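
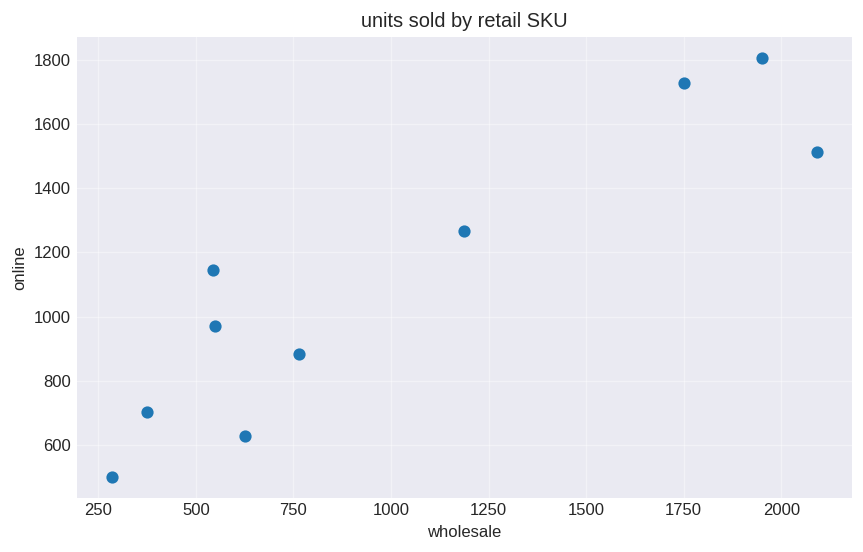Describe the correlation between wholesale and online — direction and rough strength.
positive, strong

Points are positively correlated; strong (|r| ≈ 0.9).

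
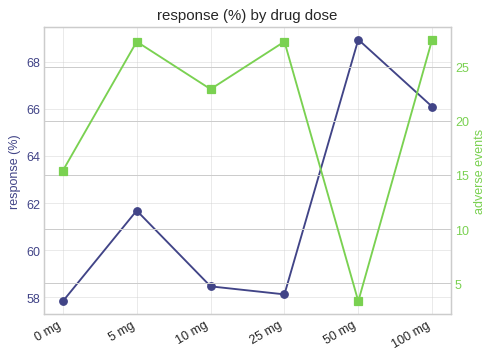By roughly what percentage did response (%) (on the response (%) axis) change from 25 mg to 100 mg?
25 mg ≈ 58, 100 mg ≈ 66; (66 − 58) / 58 ≈ +13.8%.

≈ +13.8%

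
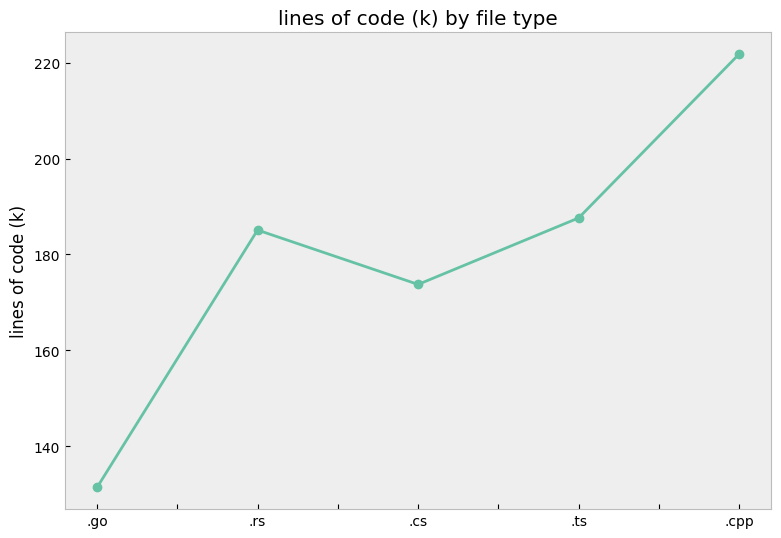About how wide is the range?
≈ 90

Max .cpp ≈ 220, min .go ≈ 130; range ≈ 90.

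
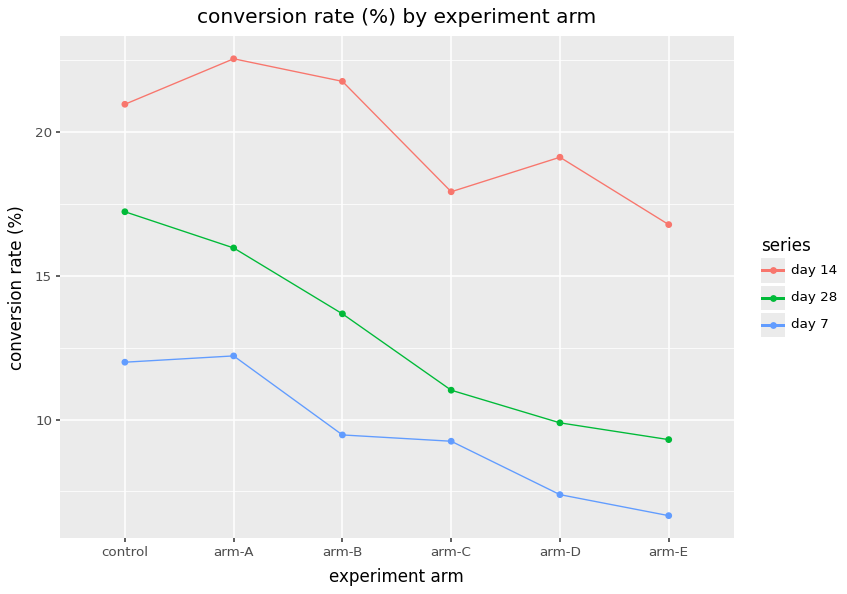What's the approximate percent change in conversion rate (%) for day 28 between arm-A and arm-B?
arm-A ≈ 16, arm-B ≈ 14; (14 − 16) / 16 ≈ -12.5%.

≈ -12.5%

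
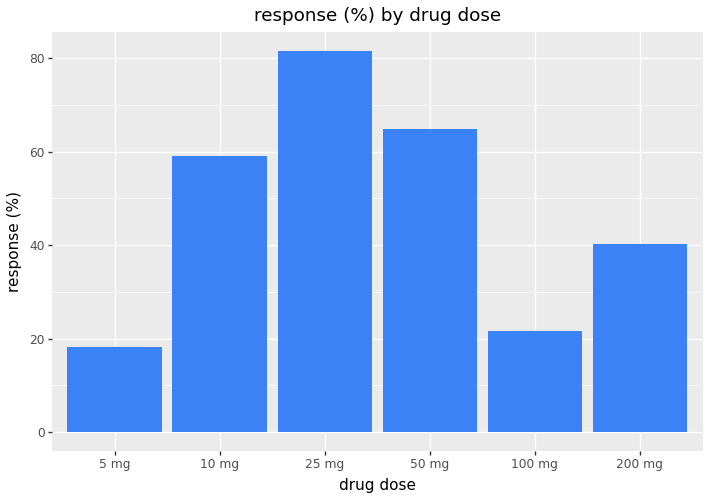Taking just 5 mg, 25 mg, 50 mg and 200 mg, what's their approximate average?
(20 + 80 + 60 + 40) / 4 ≈ 50.

≈ 50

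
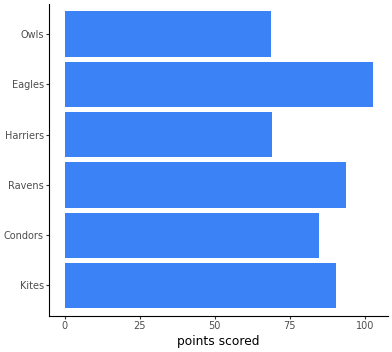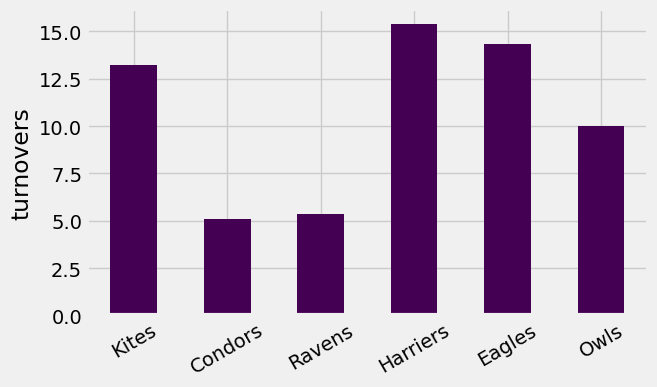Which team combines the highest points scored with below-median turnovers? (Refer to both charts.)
Ravens

Chart 2 median turnovers ≈ 12; below-median teams: Condors, Ravens, Owls. Among those, Ravens has the highest points scored (≈ 90).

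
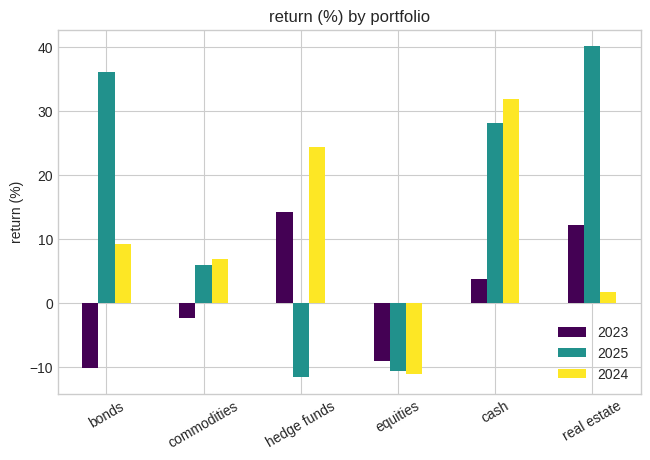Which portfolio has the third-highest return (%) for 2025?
cash

Top 4 for 2025: real estate ≈ 40, bonds ≈ 35, cash ≈ 30, commodities ≈ 5.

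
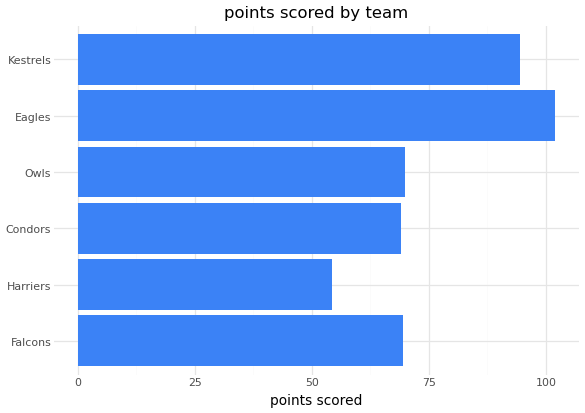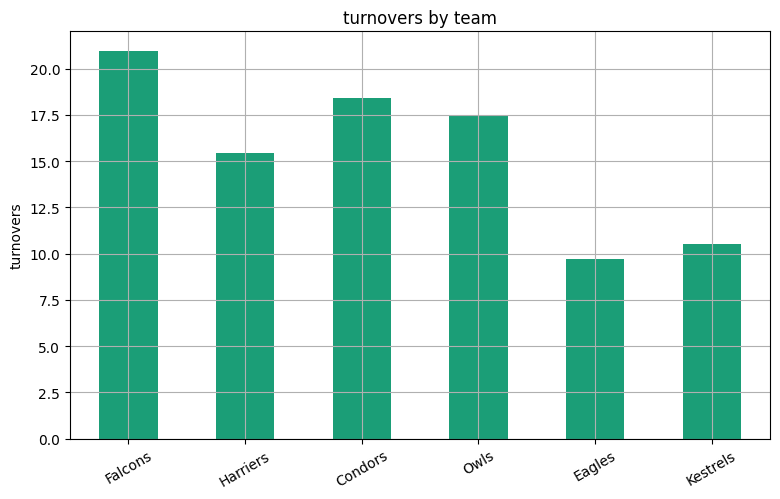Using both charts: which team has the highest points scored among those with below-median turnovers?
Eagles

Chart 2 median turnovers ≈ 16; below-median teams: Harriers, Eagles, Kestrels. Among those, Eagles has the highest points scored (≈ 100).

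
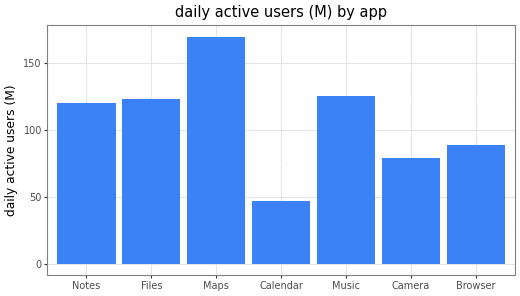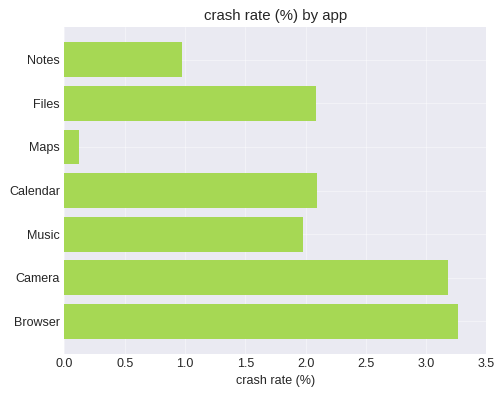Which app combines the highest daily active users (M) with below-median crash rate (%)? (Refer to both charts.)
Chart 2 median crash rate (%) ≈ 2; below-median apps: Notes, Maps, Music. Among those, Maps has the highest daily active users (M) (≈ 160).

Maps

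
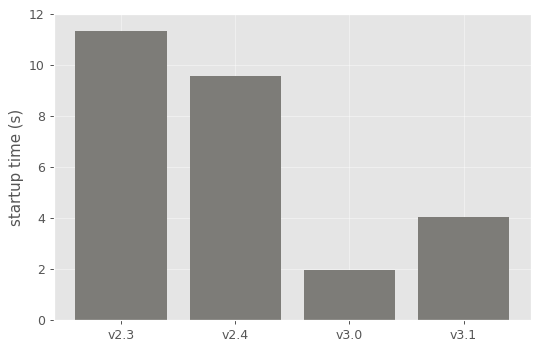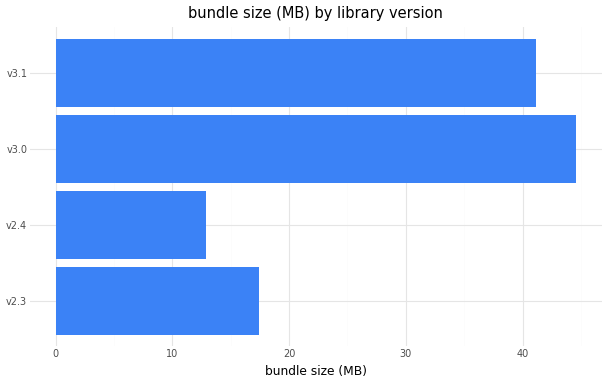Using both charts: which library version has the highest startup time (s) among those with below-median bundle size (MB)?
v2.3

Chart 2 median bundle size (MB) ≈ 30; below-median library versions: v2.3, v2.4. Among those, v2.3 has the highest startup time (s) (≈ 12).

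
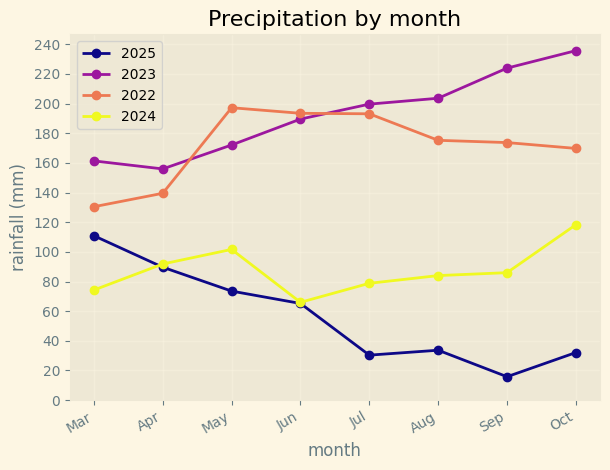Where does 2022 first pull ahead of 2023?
Apr: 2022 ≈ 140 vs 2023 ≈ 160 (not yet); May: 2022 ≈ 200 vs 2023 ≈ 180 (first crossover).

May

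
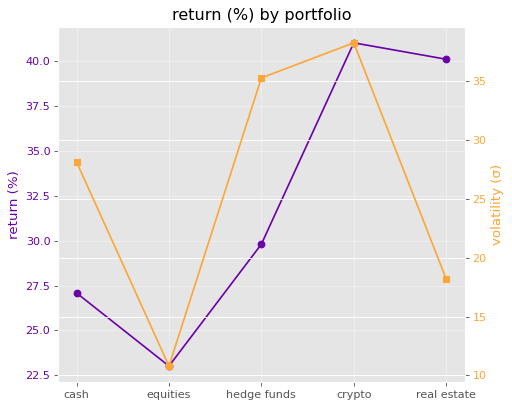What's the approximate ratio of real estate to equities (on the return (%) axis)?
≈ 1.67×

real estate ≈ 40, equities ≈ 24; 40/24 ≈ 1.67.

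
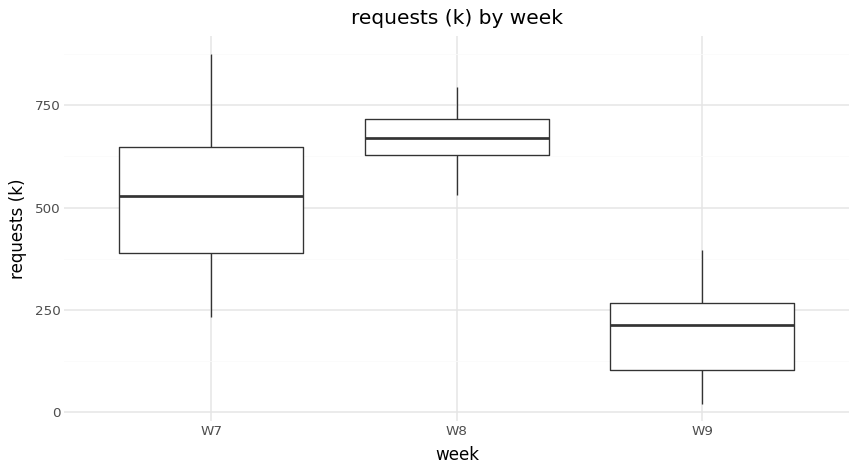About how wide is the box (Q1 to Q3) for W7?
Q3 ≈ 650, Q1 ≈ 400; IQR ≈ 250.

≈ 250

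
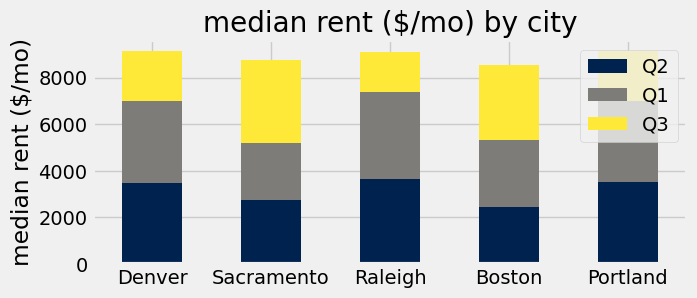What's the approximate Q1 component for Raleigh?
≈ 3000

Q1 top ≈ 7000, bottom ≈ 4000; segment ≈ 3000.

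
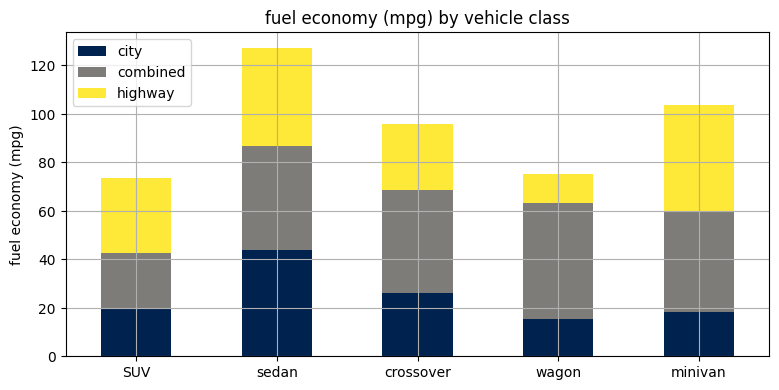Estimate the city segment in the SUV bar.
≈ 20

city top ≈ 20, bottom ≈ 0; segment ≈ 20.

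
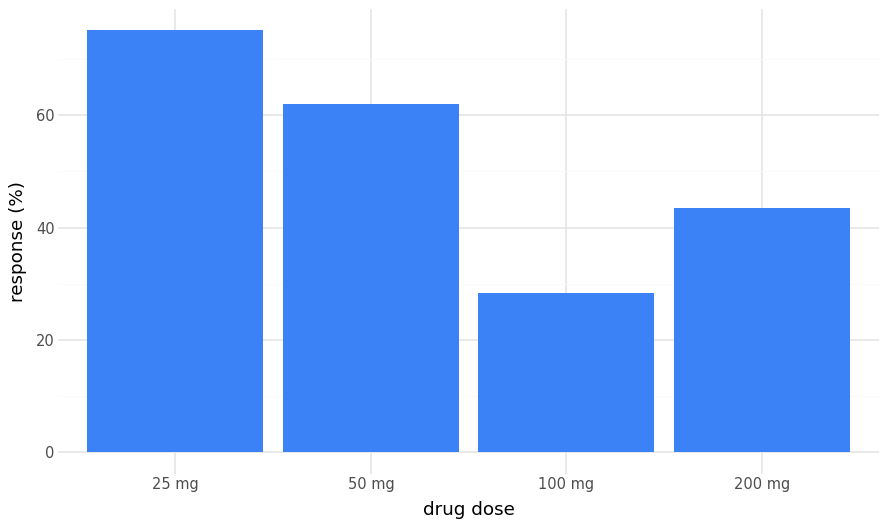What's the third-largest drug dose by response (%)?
Top 4: 25 mg ≈ 80, 50 mg ≈ 60, 200 mg ≈ 40, 100 mg ≈ 30.

200 mg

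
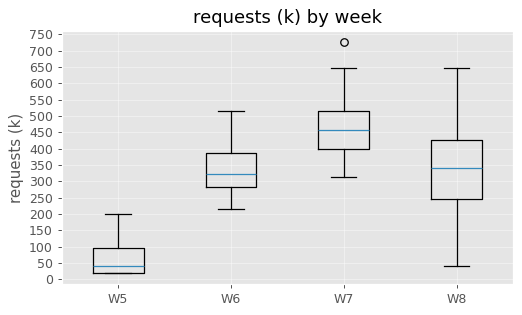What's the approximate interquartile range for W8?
Q3 ≈ 450, Q1 ≈ 250; IQR ≈ 200.

≈ 200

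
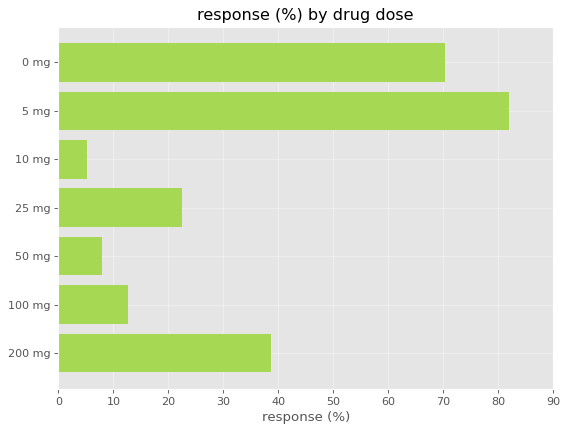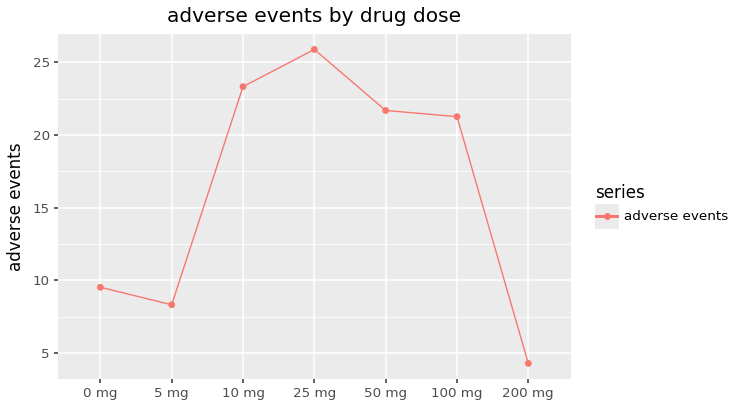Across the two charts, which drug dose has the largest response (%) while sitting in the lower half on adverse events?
5 mg

Chart 2 median adverse events ≈ 20; below-median drug doses: 0 mg, 5 mg, 200 mg. Among those, 5 mg has the highest response (%) (≈ 80).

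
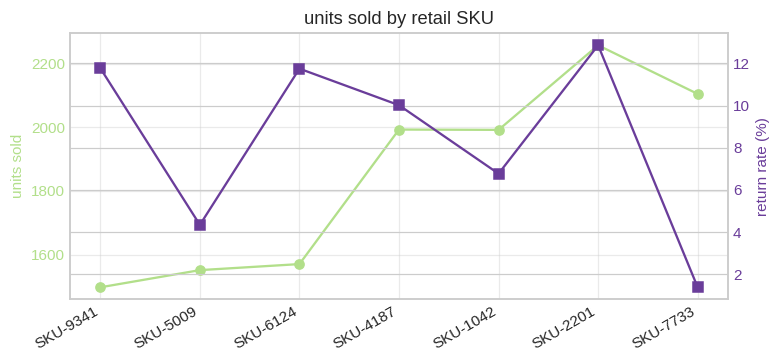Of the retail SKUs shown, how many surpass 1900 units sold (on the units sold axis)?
4

Above 1900: SKU-4187, SKU-1042, SKU-2201, SKU-7733.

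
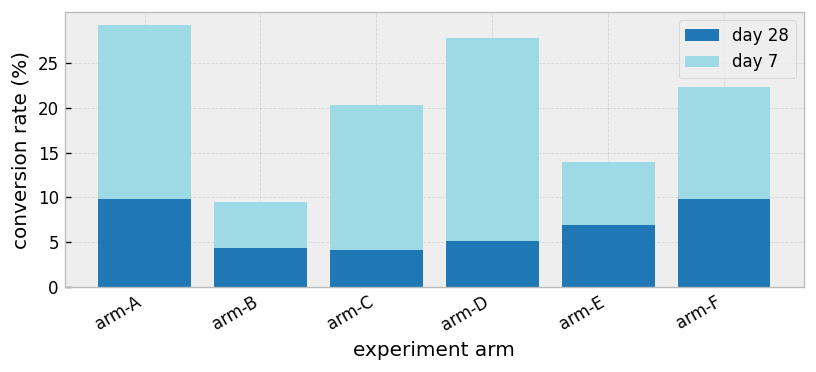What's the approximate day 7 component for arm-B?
≈ 5

day 7 top ≈ 10, bottom ≈ 5; segment ≈ 5.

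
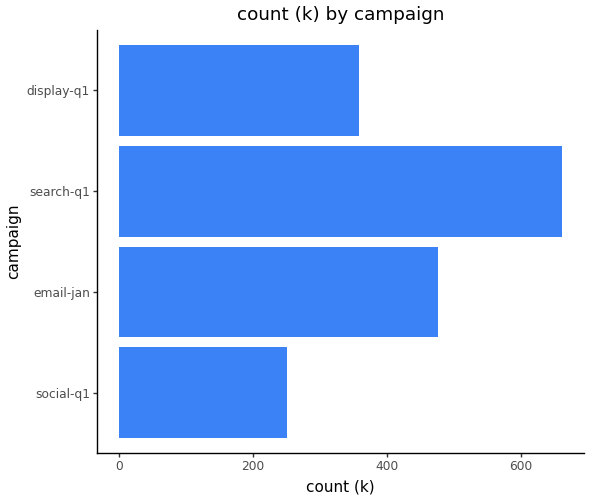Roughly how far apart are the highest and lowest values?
≈ 400

Max search-q1 ≈ 700, min social-q1 ≈ 300; range ≈ 400.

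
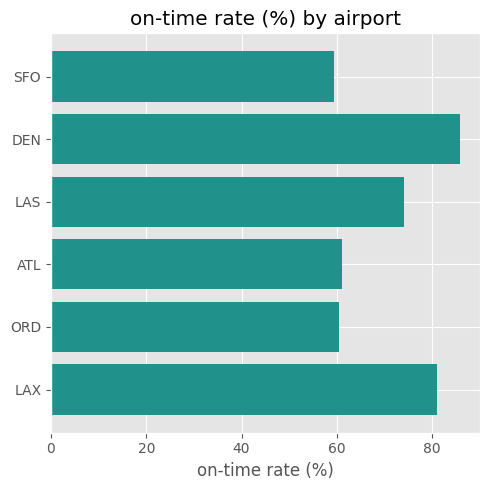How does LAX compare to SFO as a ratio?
LAX ≈ 80, SFO ≈ 60; 80/60 ≈ 1.33.

≈ 1.33×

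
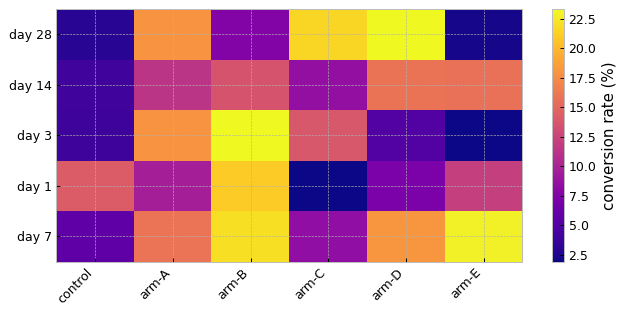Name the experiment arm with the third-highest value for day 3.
arm-C

Top 4 for day 3: arm-B ≈ 24, arm-A ≈ 18, arm-C ≈ 14, arm-D ≈ 4.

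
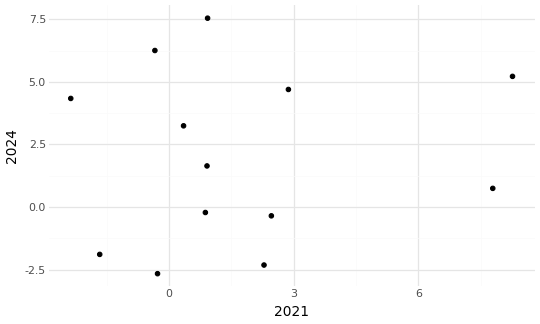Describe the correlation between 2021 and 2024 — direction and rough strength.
no clear correlation

Points are roughly uncorrelated; weak (|r| ≈ 0.1).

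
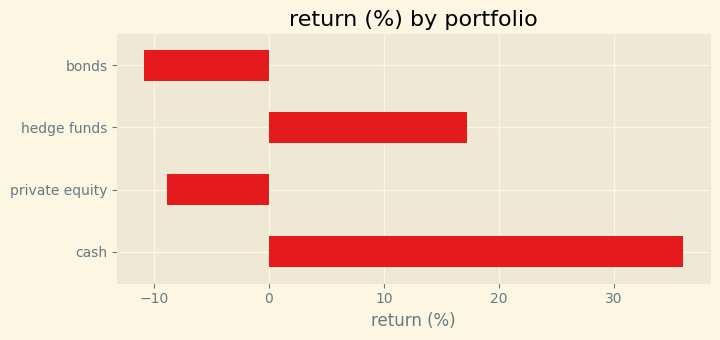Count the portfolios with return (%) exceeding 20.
1

Above 20: cash.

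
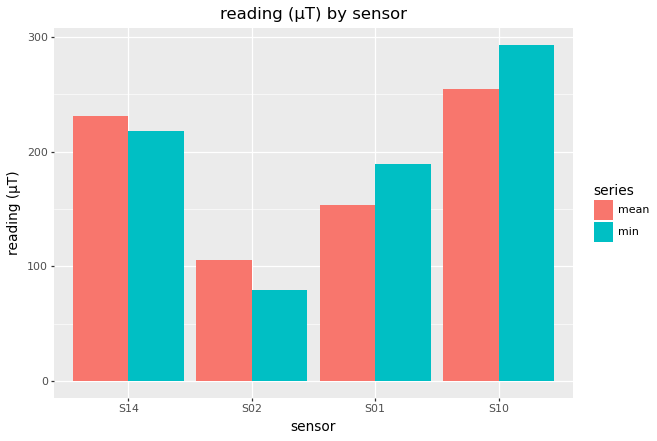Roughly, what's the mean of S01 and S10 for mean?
(150 + 250) / 2 ≈ 200.

≈ 200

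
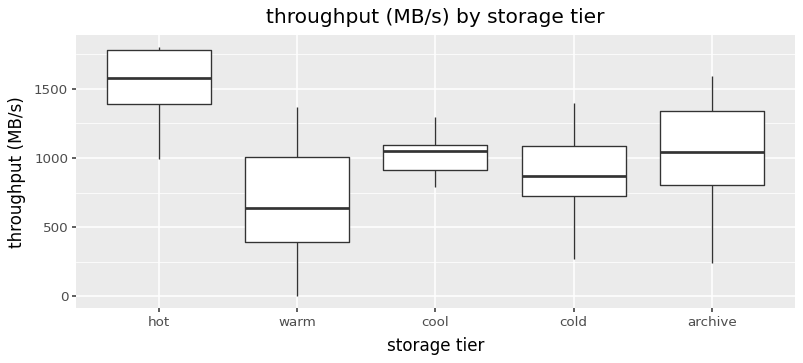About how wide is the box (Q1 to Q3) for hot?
≈ 400

Q3 ≈ 1800, Q1 ≈ 1400; IQR ≈ 400.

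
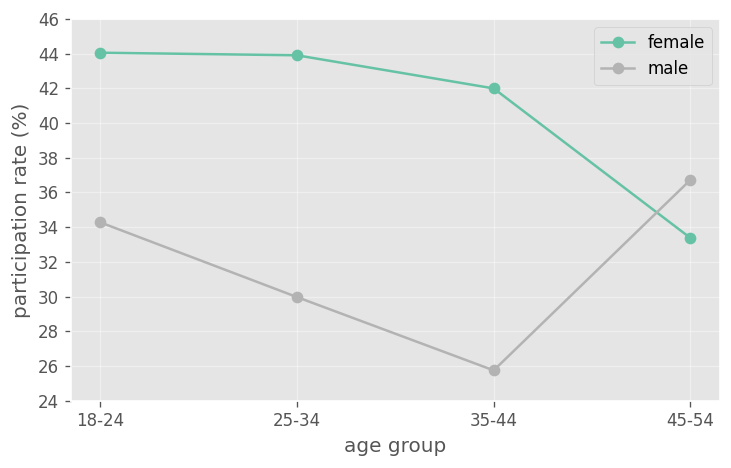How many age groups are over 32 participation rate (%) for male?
2

Above 32: 18-24, 45-54.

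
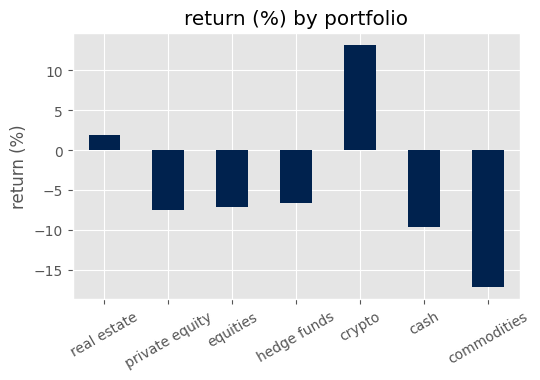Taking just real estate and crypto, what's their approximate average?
≈ 8

(0 + 15) / 2 ≈ 8.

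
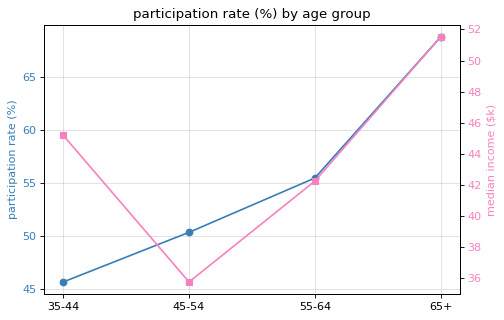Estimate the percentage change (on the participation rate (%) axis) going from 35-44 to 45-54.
35-44 ≈ 46, 45-54 ≈ 50; (50 − 46) / 46 ≈ +8.7%.

≈ +8.7%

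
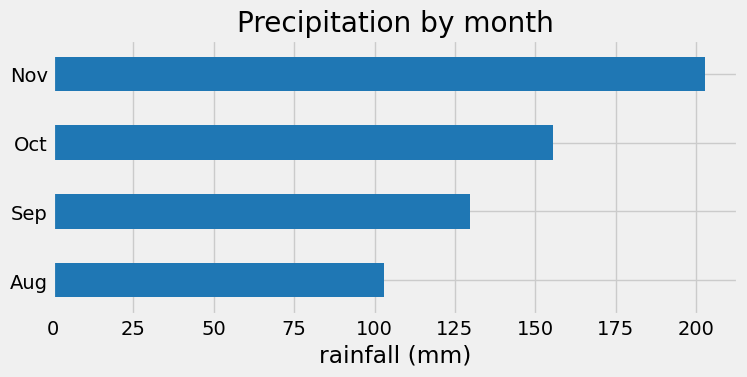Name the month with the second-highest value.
Top 3: Nov ≈ 200, Oct ≈ 160, Sep ≈ 120.

Oct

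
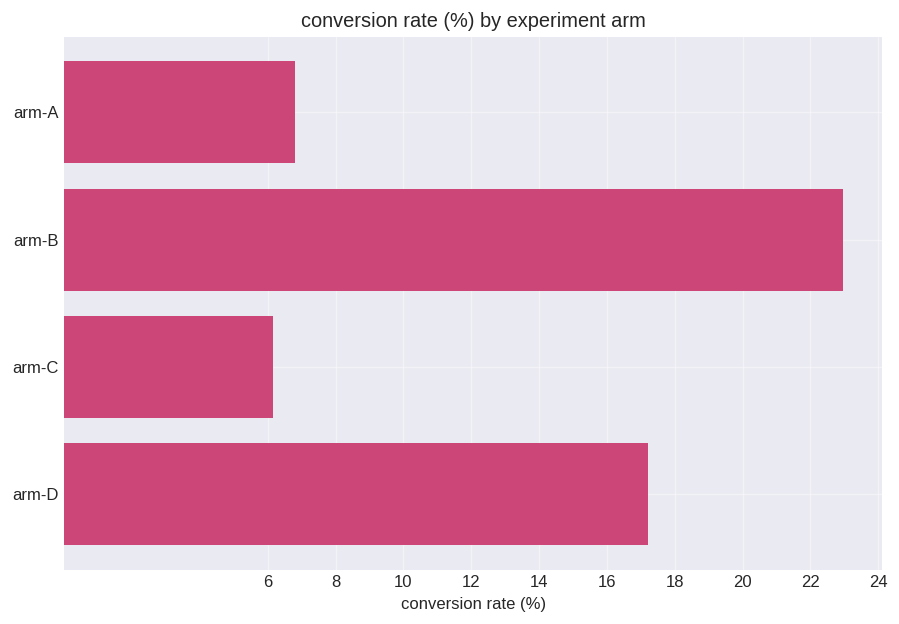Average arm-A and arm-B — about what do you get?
≈ 14

(6 + 22) / 2 ≈ 14.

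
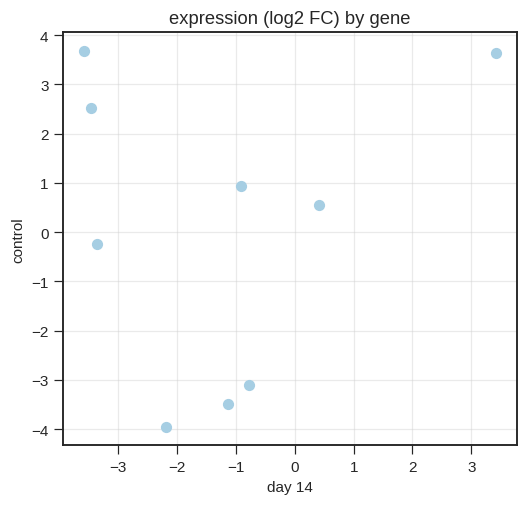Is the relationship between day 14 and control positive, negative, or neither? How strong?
no clear correlation

Points are roughly uncorrelated; weak (|r| ≈ 0.1).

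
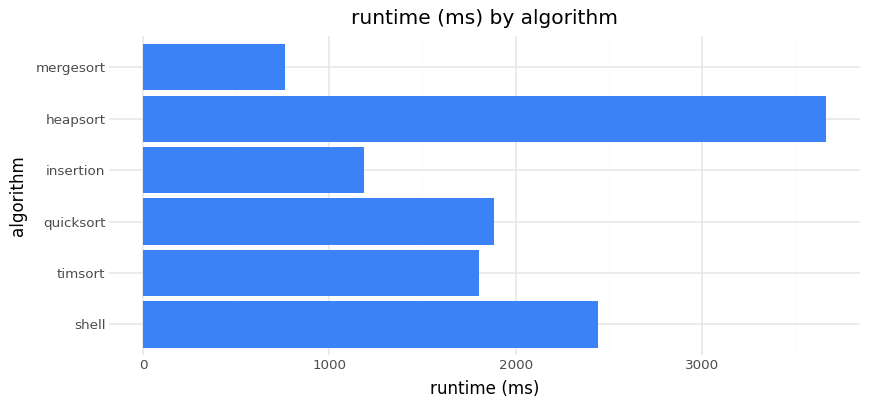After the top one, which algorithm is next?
Top 3: heapsort ≈ 3500, shell ≈ 2500, quicksort ≈ 2000.

shell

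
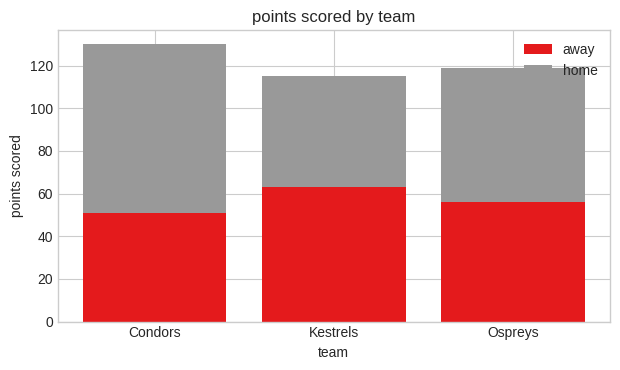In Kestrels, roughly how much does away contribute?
≈ 60

away top ≈ 60, bottom ≈ 0; segment ≈ 60.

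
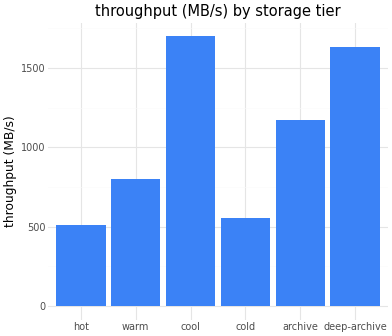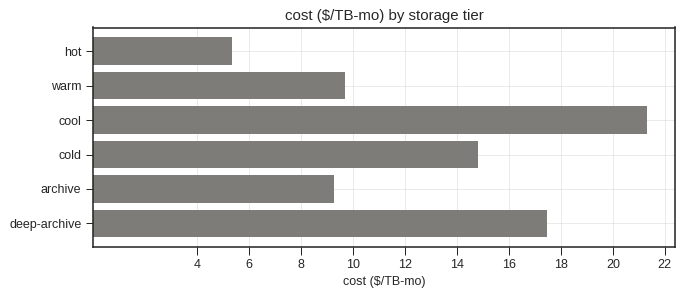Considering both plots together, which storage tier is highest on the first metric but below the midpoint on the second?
Chart 2 median cost ($/TB-mo) ≈ 12; below-median storage tiers: hot, warm, archive. Among those, archive has the highest throughput (MB/s) (≈ 1200).

archive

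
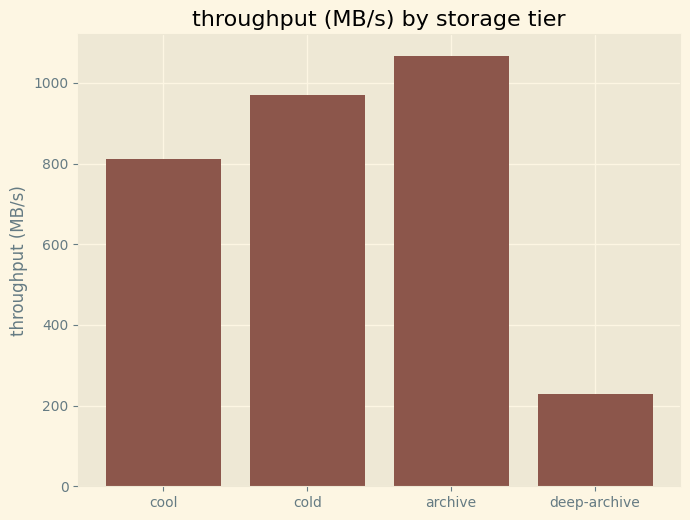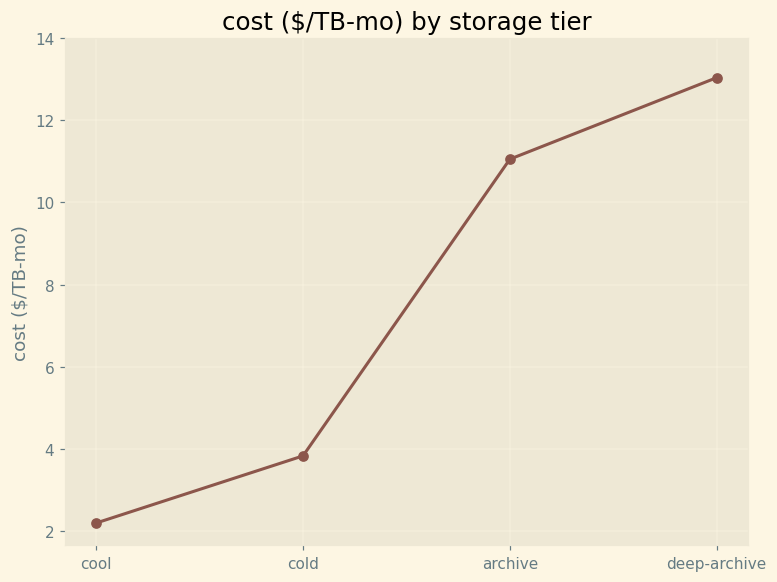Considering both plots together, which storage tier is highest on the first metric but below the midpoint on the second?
cold

Chart 2 median cost ($/TB-mo) ≈ 8; below-median storage tiers: cool, cold. Among those, cold has the highest throughput (MB/s) (≈ 1000).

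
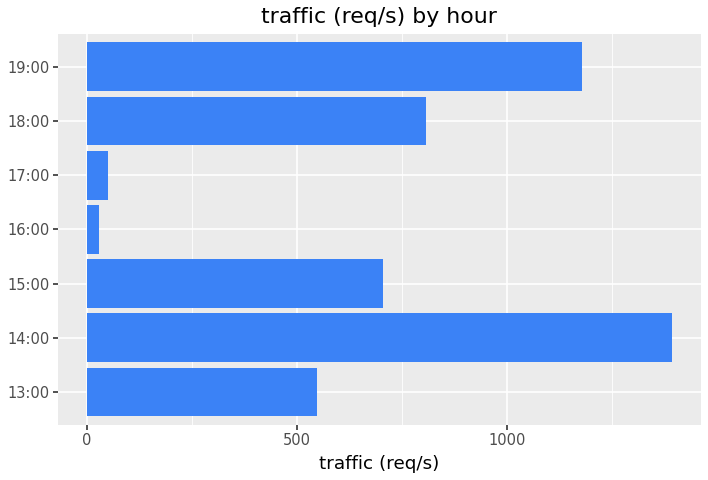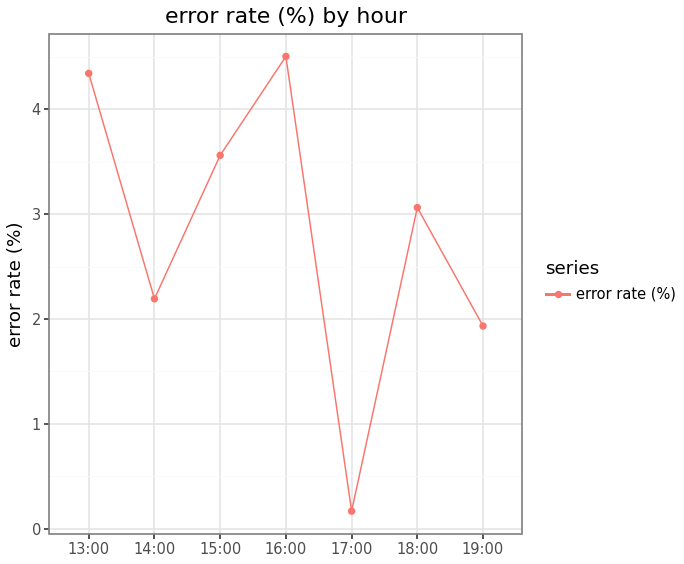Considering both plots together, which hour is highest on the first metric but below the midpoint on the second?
14:00

Chart 2 median error rate (%) ≈ 3; below-median hours: 14:00, 17:00, 19:00. Among those, 14:00 has the highest traffic (req/s) (≈ 1400).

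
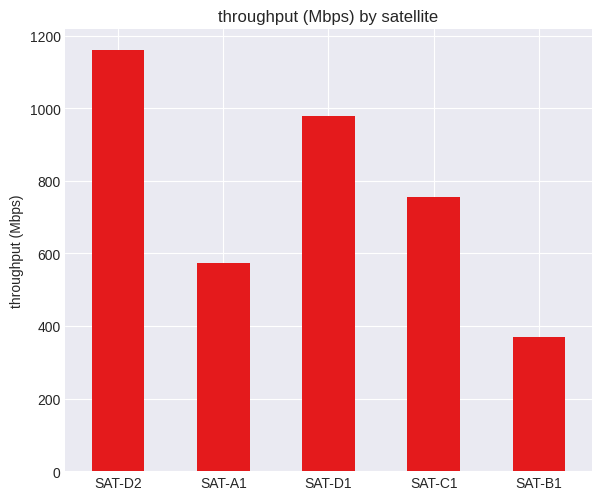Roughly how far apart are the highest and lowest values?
≈ 800

Max SAT-D2 ≈ 1200, min SAT-B1 ≈ 400; range ≈ 800.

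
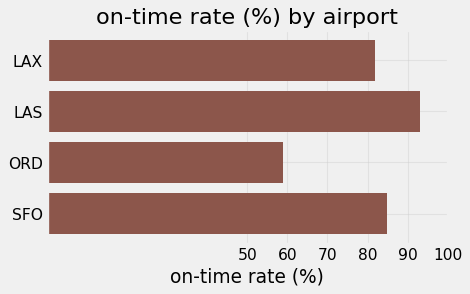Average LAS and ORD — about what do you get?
(90 + 60) / 2 ≈ 75.

≈ 75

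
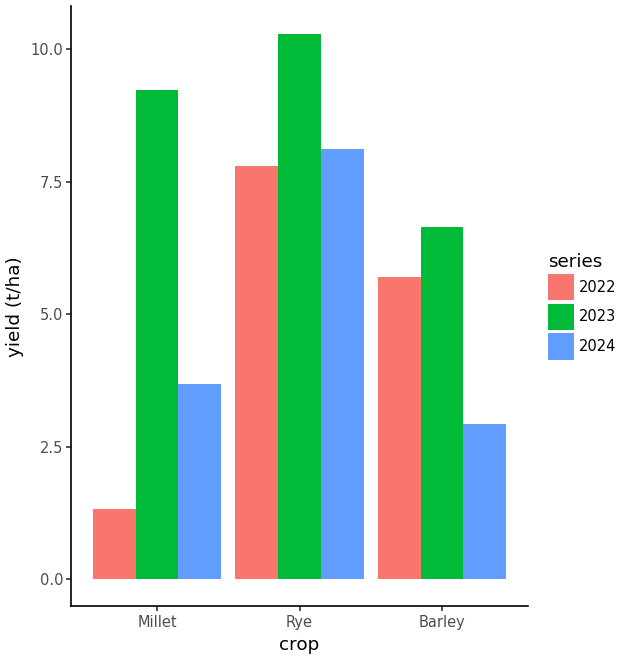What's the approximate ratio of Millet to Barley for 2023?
≈ 1.29×

Millet ≈ 9, Barley ≈ 7; 9/7 ≈ 1.29.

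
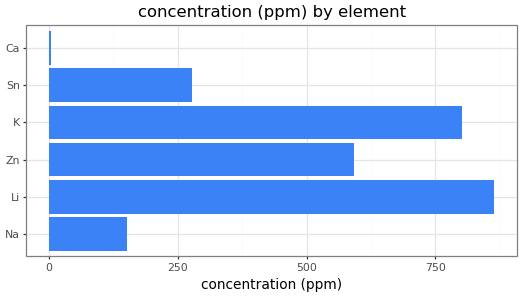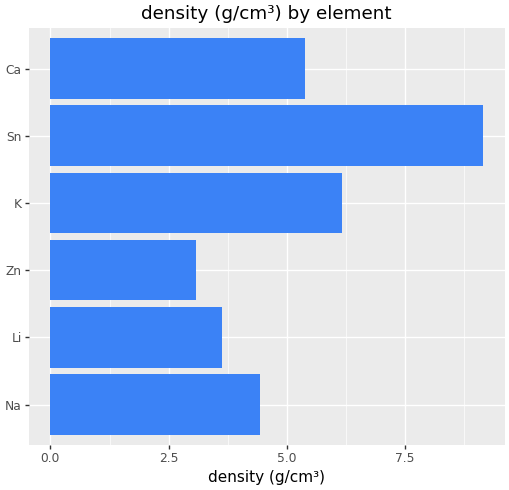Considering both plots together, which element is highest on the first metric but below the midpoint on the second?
Li

Chart 2 median density (g/cm³) ≈ 5; below-median elements: Na, Li, Zn. Among those, Li has the highest concentration (ppm) (≈ 900).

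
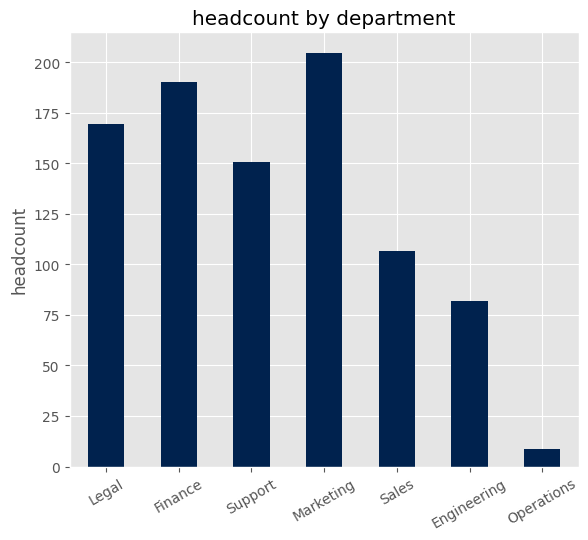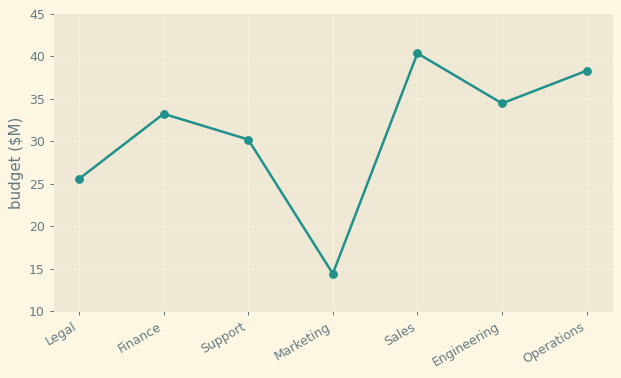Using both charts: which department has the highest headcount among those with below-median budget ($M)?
Chart 2 median budget ($M) ≈ 35; below-median departments: Legal, Support, Marketing. Among those, Marketing has the highest headcount (≈ 200).

Marketing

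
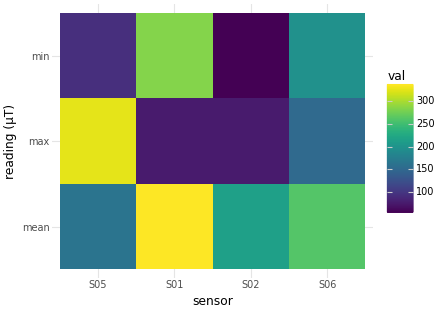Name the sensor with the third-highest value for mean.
S02

Top 4 for mean: S01 ≈ 350, S06 ≈ 275, S02 ≈ 225, S05 ≈ 175.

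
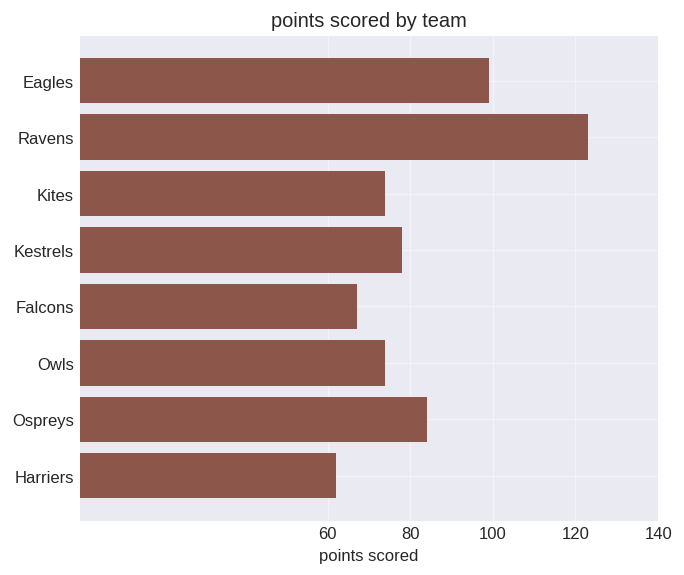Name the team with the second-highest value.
Eagles

Top 3: Ravens ≈ 120, Eagles ≈ 100, Ospreys ≈ 80.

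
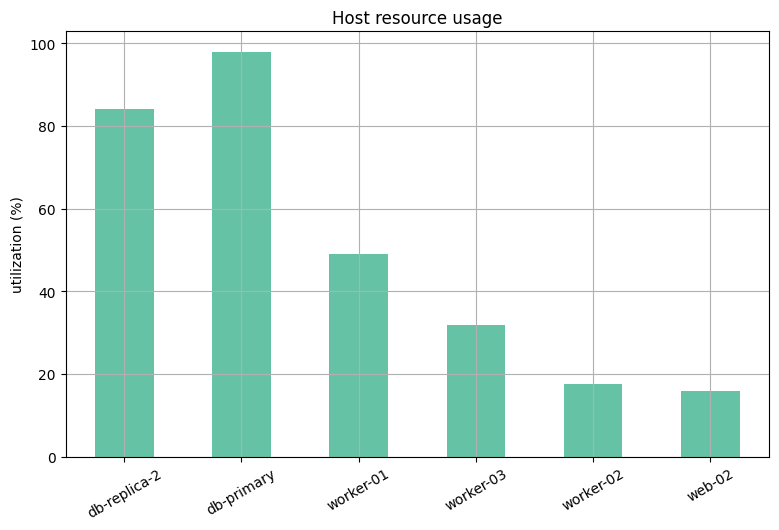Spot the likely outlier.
db-primary ≈ 100; the rest sit between ≈ 20 and ≈ 80.

db-primary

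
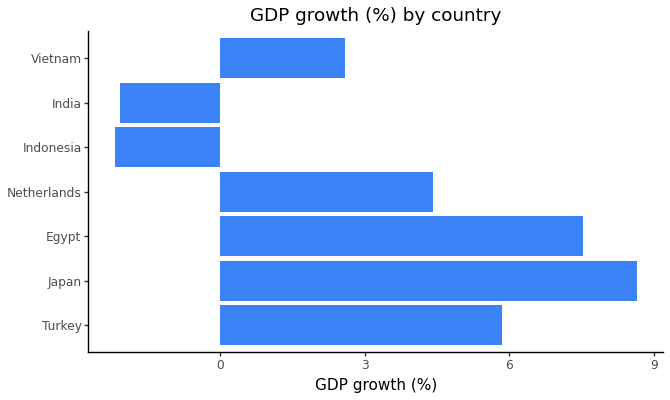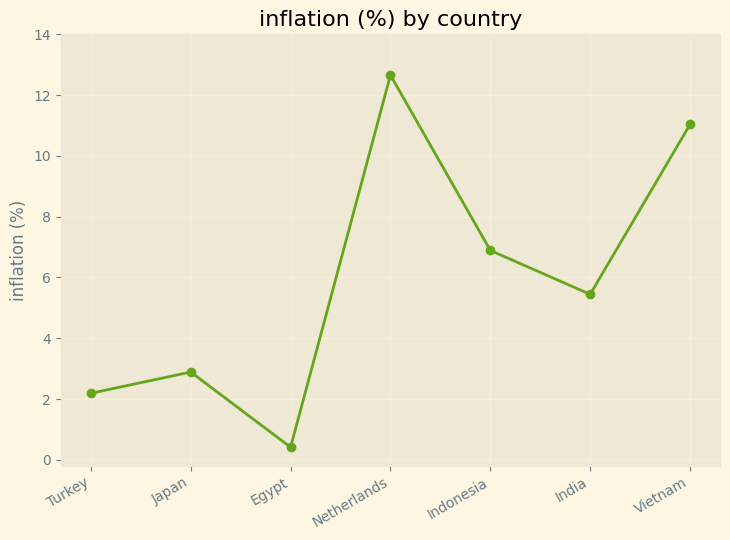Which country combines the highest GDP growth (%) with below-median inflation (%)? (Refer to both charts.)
Japan

Chart 2 median inflation (%) ≈ 6; below-median countries: Turkey, Japan, Egypt. Among those, Japan has the highest GDP growth (%) (≈ 9).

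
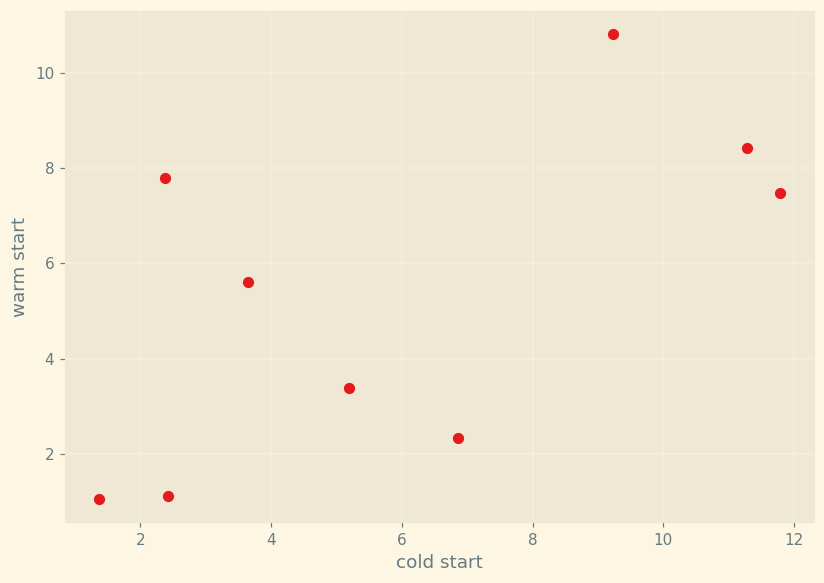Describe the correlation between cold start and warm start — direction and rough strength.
positive, moderate

Points are positively correlated; moderate (|r| ≈ 0.6).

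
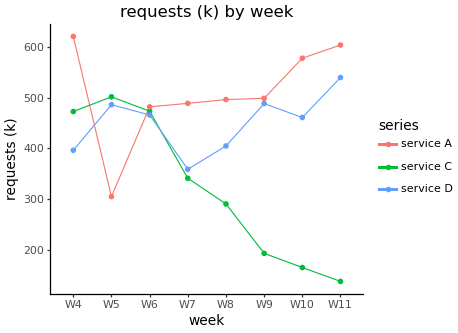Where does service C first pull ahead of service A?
W4: service C ≈ 450 vs service A ≈ 600 (not yet); W5: service C ≈ 500 vs service A ≈ 300 (first crossover).

W5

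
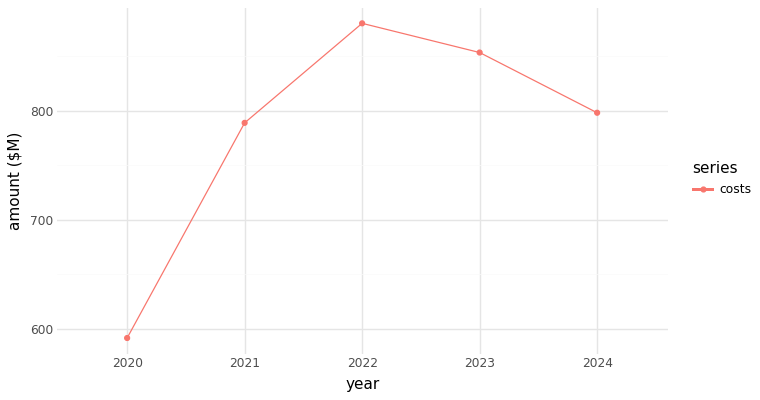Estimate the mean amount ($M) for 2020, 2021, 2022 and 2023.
≈ 781

(600 + 800 + 875 + 850) / 4 ≈ 781.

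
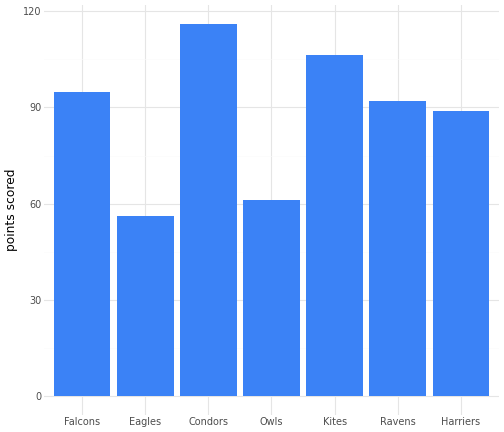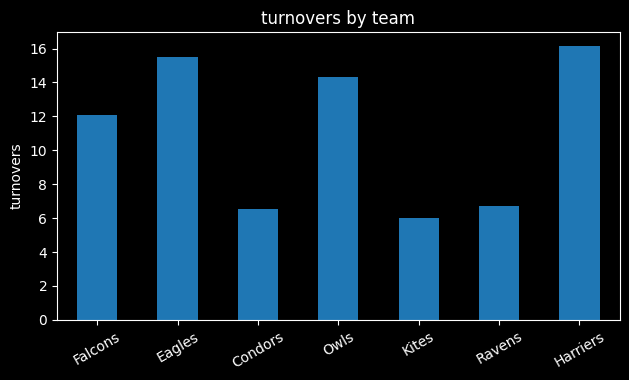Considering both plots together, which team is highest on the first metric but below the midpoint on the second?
Chart 2 median turnovers ≈ 12; below-median teams: Condors, Kites, Ravens. Among those, Condors has the highest points scored (≈ 120).

Condors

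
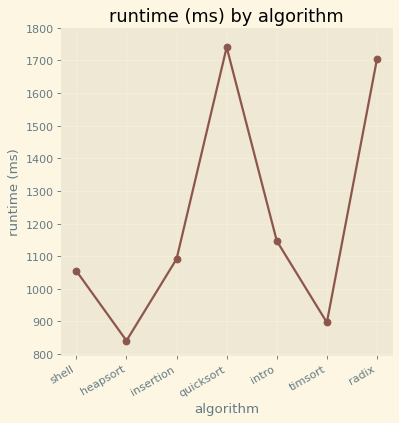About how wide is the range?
Max quicksort ≈ 1700, min heapsort ≈ 800; range ≈ 900.

≈ 900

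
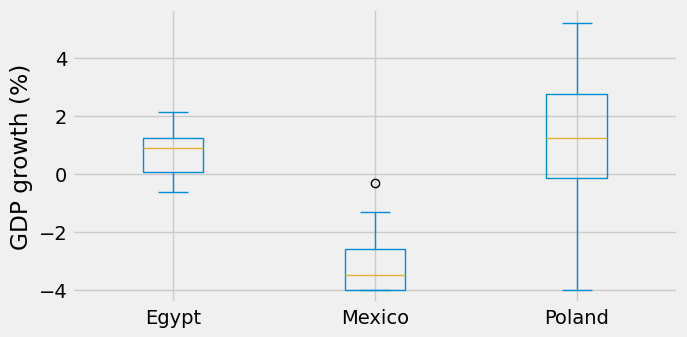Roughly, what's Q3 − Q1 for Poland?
≈ 3.0

Q3 ≈ 3.0, Q1 ≈ 0.0; IQR ≈ 3.0.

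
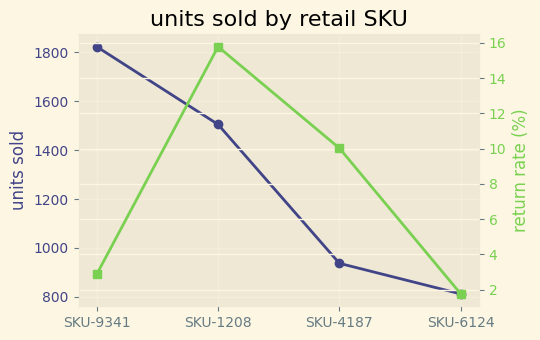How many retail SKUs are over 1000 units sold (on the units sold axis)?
Above 1000: SKU-9341, SKU-1208.

2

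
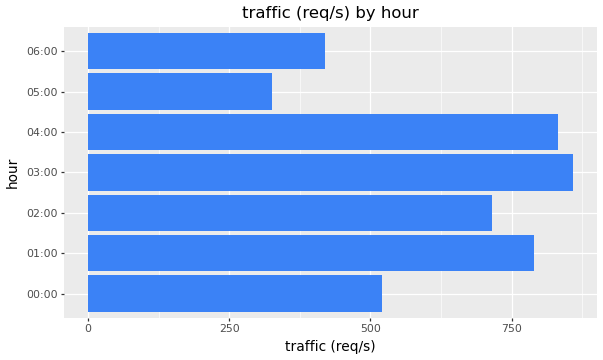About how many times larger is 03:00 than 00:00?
≈ 1.8×

03:00 ≈ 900, 00:00 ≈ 500; 900/500 ≈ 1.8.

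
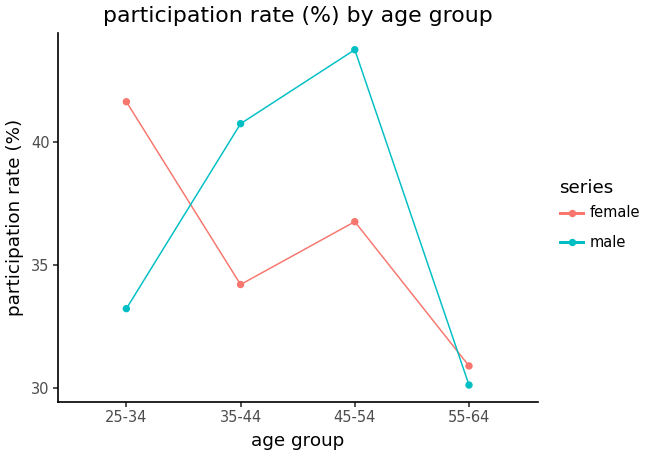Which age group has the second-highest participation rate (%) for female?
Top 3 for female: 25-34 ≈ 42, 45-54 ≈ 36, 35-44 ≈ 34.

45-54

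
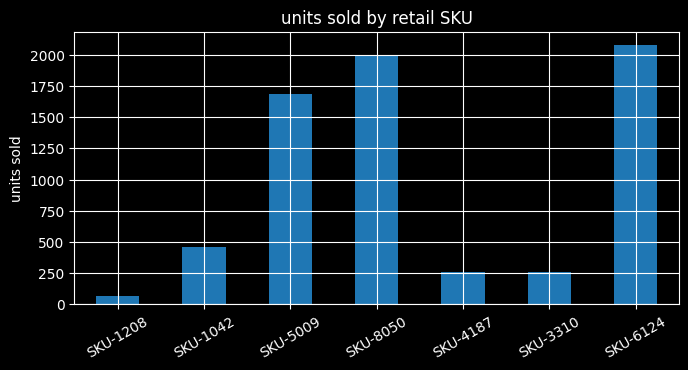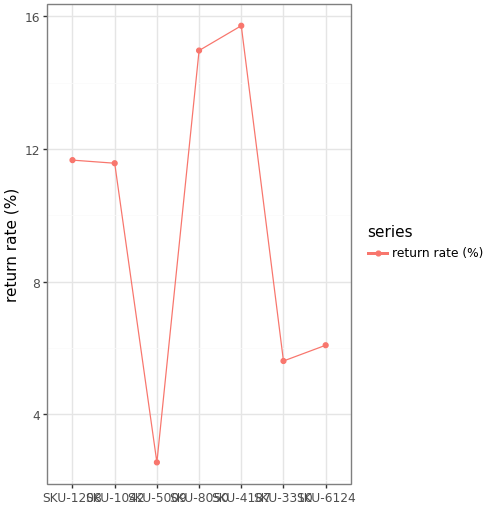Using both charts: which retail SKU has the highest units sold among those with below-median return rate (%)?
SKU-6124

Chart 2 median return rate (%) ≈ 12; below-median retail SKUs: SKU-5009, SKU-3310, SKU-6124. Among those, SKU-6124 has the highest units sold (≈ 2000).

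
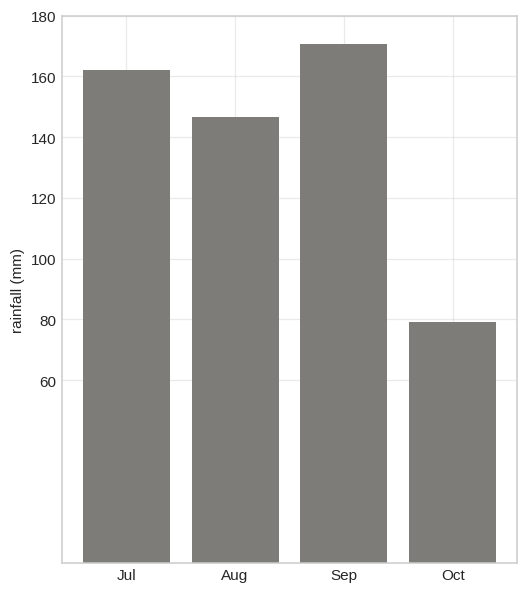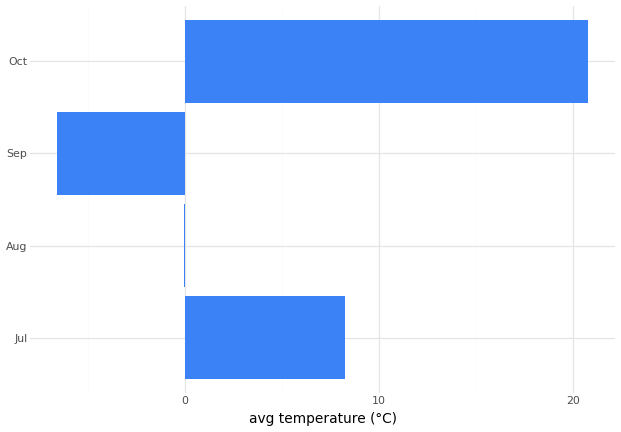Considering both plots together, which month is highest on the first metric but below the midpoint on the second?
Sep

Chart 2 median avg temperature (°C) ≈ 4; below-median months: Aug, Sep. Among those, Sep has the highest rainfall (mm) (≈ 180).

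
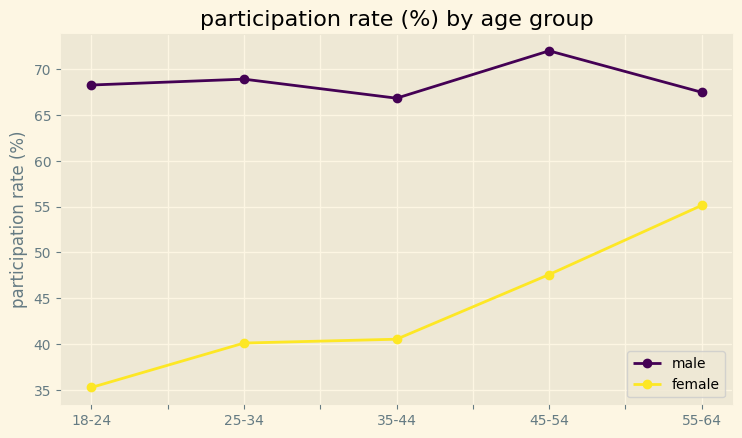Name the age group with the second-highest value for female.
45-54

Top 3 for female: 55-64 ≈ 55, 45-54 ≈ 50, 35-44 ≈ 40.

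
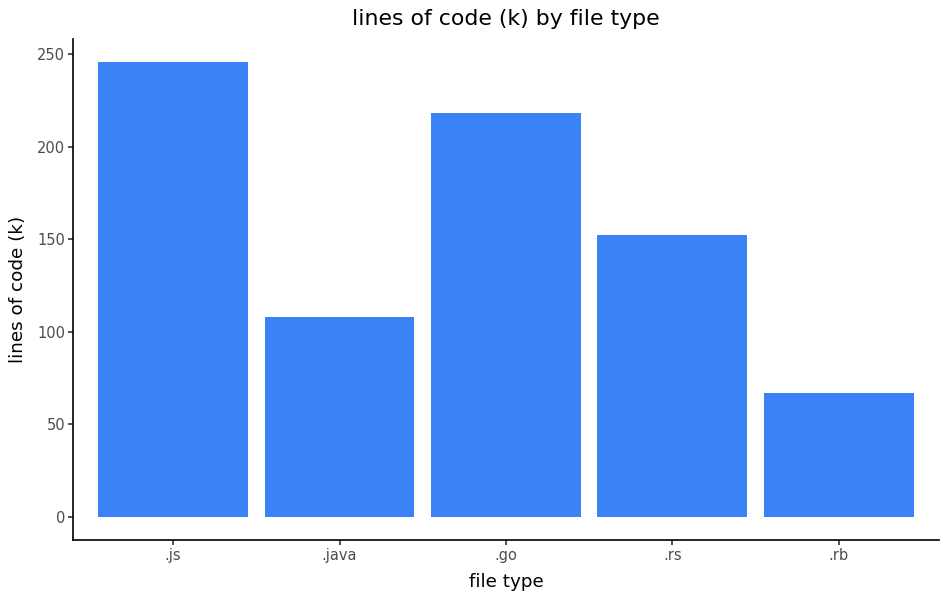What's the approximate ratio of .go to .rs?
≈ 1.5×

.go ≈ 225, .rs ≈ 150; 225/150 ≈ 1.5.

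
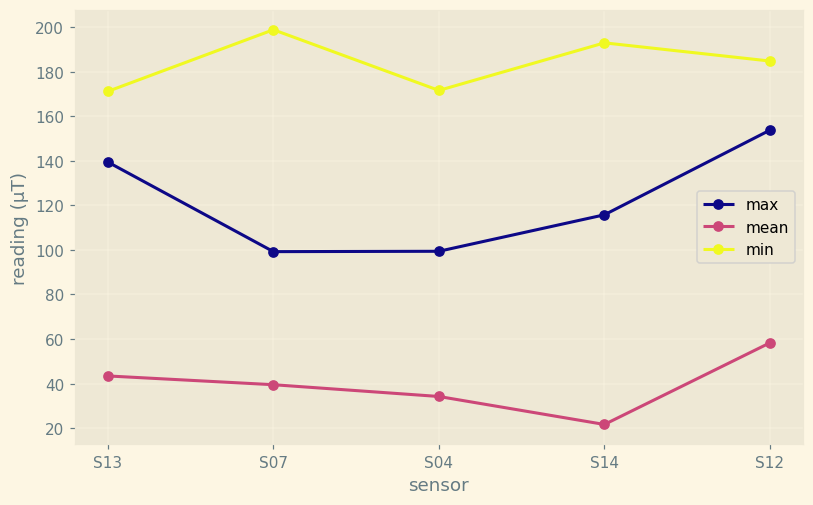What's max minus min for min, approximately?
Max S07 ≈ 200, min S13 ≈ 180; range ≈ 20.

≈ 20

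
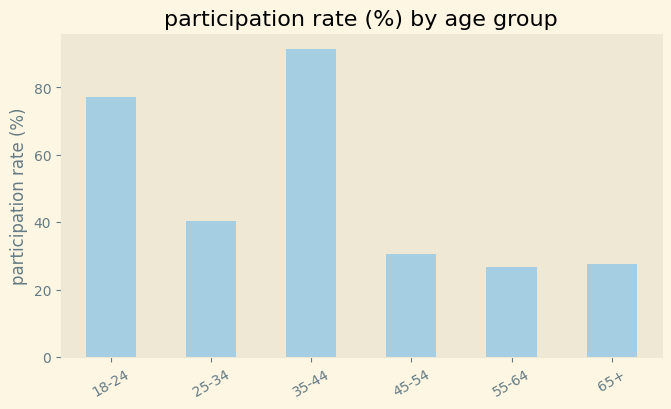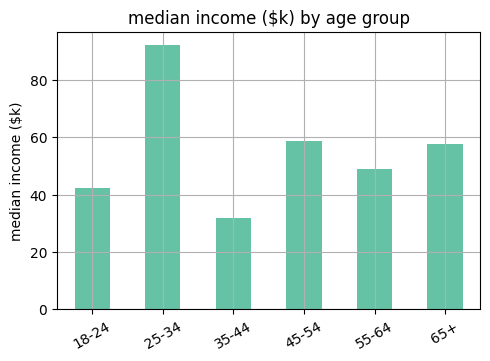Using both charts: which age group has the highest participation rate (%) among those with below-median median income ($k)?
Chart 2 median median income ($k) ≈ 50; below-median age groups: 18-24, 35-44, 55-64. Among those, 35-44 has the highest participation rate (%) (≈ 90).

35-44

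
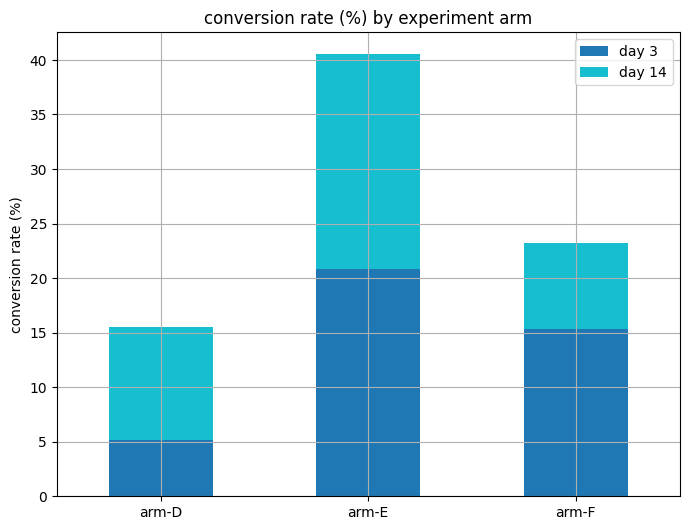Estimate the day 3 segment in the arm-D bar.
day 3 top ≈ 5, bottom ≈ 0; segment ≈ 5.

≈ 5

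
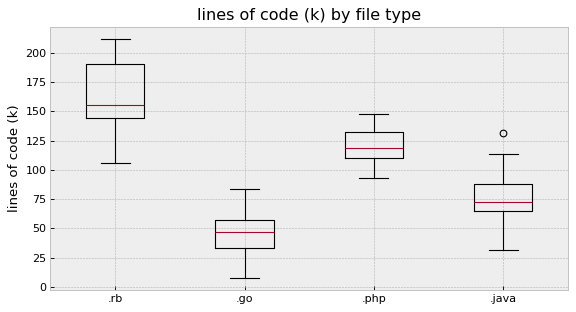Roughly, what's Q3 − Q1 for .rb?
Q3 ≈ 180, Q1 ≈ 140; IQR ≈ 40.

≈ 40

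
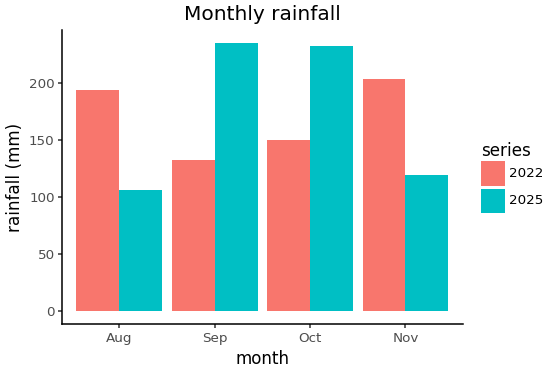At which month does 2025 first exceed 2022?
Sep

Aug: 2025 ≈ 100 vs 2022 ≈ 200 (not yet); Sep: 2025 ≈ 240 vs 2022 ≈ 140 (first crossover).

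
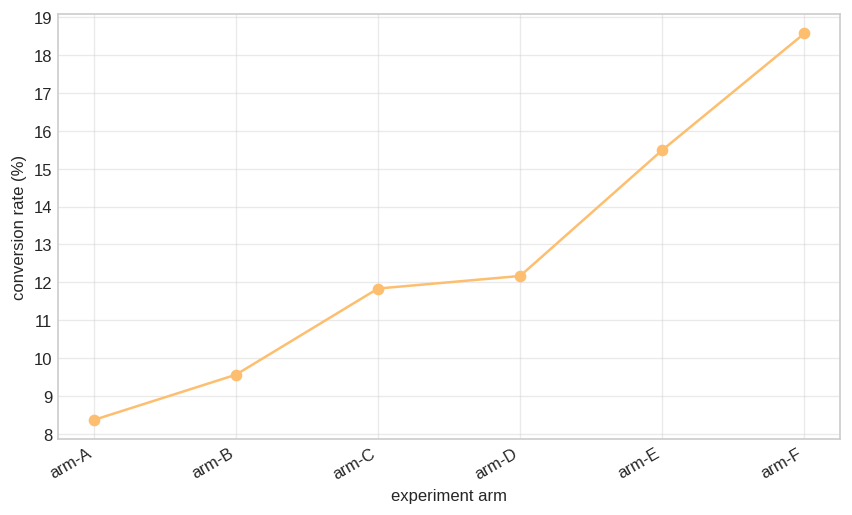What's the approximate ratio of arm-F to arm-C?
≈ 1.58×

arm-F ≈ 19, arm-C ≈ 12; 19/12 ≈ 1.58.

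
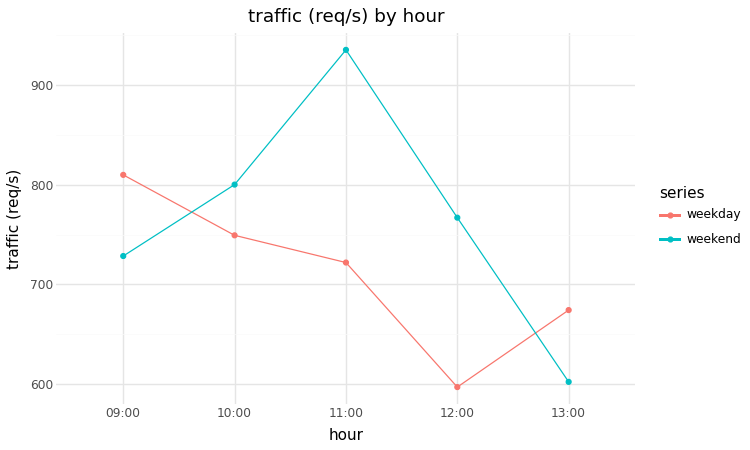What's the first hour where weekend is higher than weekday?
10:00

09:00: weekend ≈ 750 vs weekday ≈ 800 (not yet); 10:00: weekend ≈ 800 vs weekday ≈ 750 (first crossover).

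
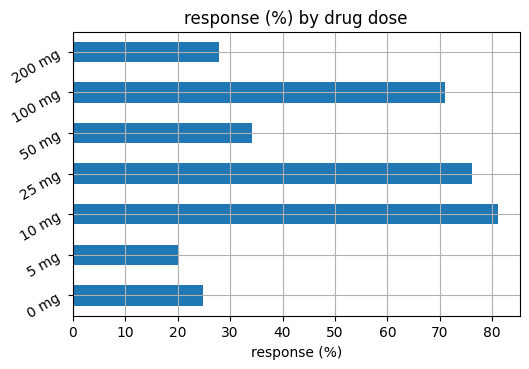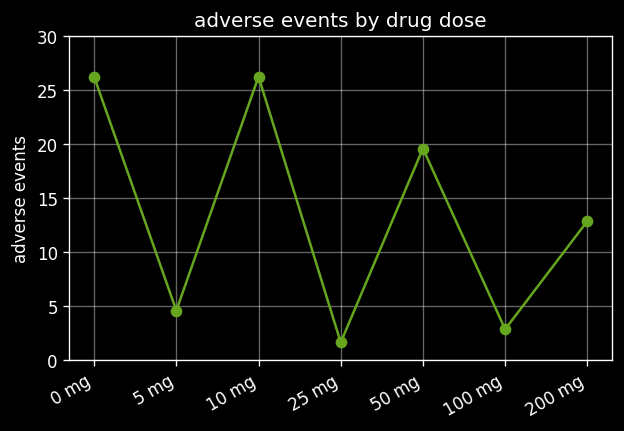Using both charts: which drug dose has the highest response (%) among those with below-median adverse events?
Chart 2 median adverse events ≈ 15; below-median drug doses: 5 mg, 25 mg, 100 mg. Among those, 25 mg has the highest response (%) (≈ 80).

25 mg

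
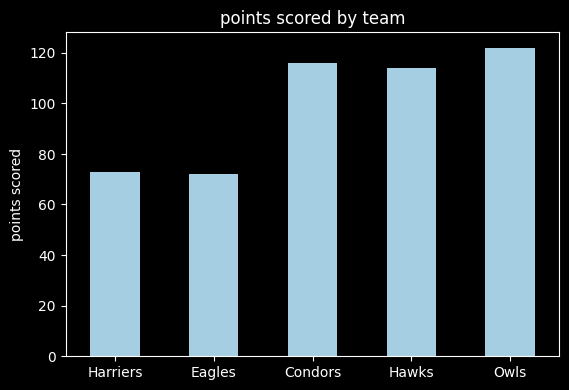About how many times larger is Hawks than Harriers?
Hawks ≈ 120, Harriers ≈ 80; 120/80 ≈ 1.5.

≈ 1.5×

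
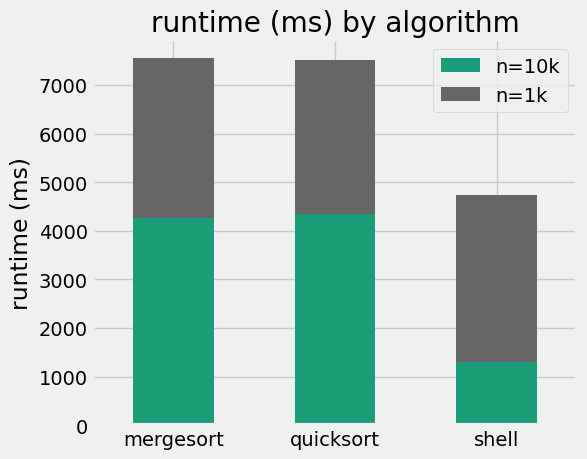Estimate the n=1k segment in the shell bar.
n=1k top ≈ 5000, bottom ≈ 1000; segment ≈ 4000.

≈ 4000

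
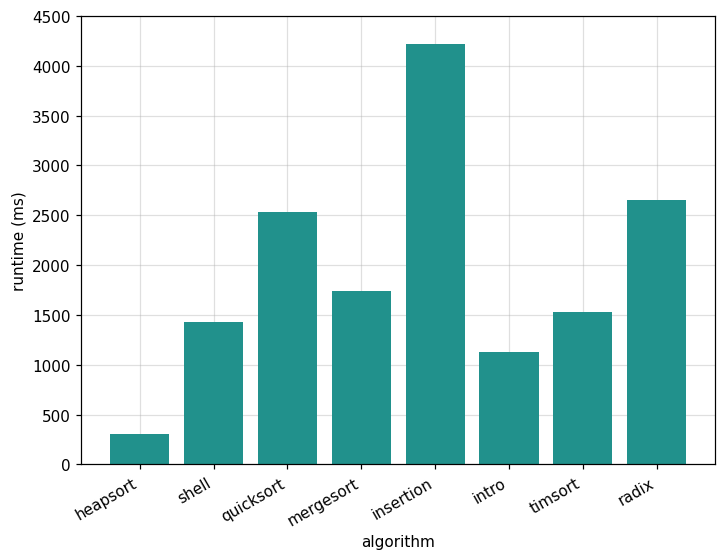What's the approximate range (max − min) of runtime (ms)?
≈ 3500

Max insertion ≈ 4000, min heapsort ≈ 500; range ≈ 3500.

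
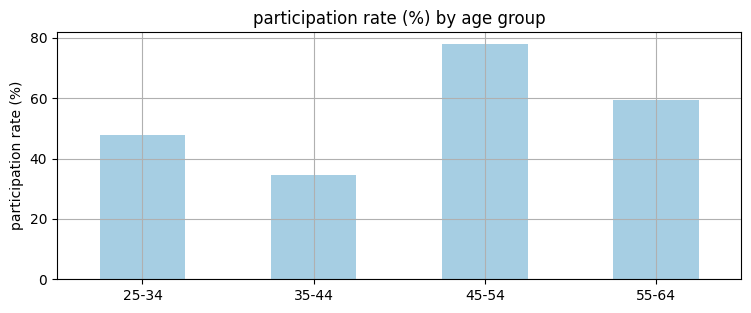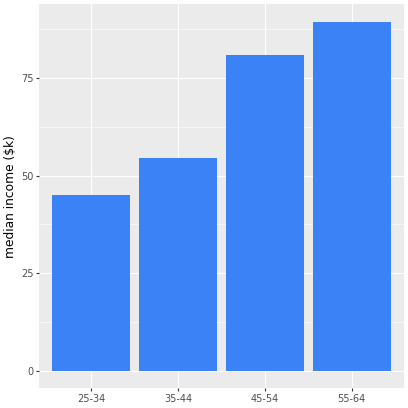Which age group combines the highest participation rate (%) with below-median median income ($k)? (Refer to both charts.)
Chart 2 median median income ($k) ≈ 70; below-median age groups: 25-34, 35-44. Among those, 25-34 has the highest participation rate (%) (≈ 50).

25-34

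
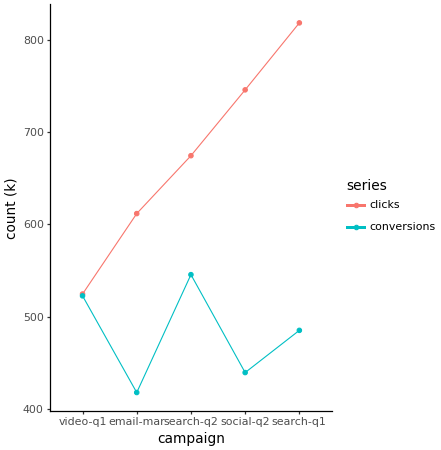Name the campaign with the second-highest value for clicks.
Top 3 for clicks: search-q1 ≈ 800, social-q2 ≈ 750, search-q2 ≈ 650.

social-q2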